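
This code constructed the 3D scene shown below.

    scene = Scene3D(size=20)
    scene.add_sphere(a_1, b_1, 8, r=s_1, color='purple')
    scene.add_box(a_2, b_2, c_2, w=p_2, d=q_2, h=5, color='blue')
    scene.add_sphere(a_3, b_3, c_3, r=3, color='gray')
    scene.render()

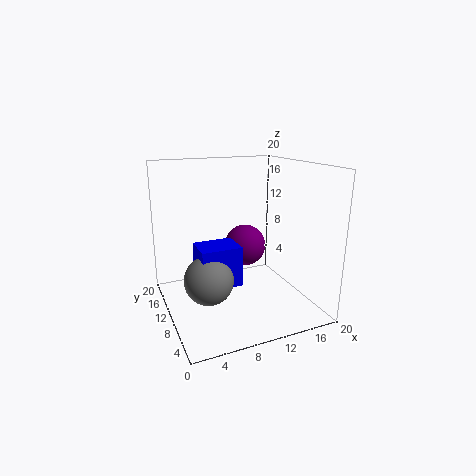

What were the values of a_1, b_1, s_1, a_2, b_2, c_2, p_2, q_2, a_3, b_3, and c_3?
a_1 = 12
b_1 = 12
s_1 = 3
a_2 = 3
b_2 = 4
c_2 = 6
p_2 = 5
q_2 = 4
a_3 = 4
b_3 = 5
c_3 = 7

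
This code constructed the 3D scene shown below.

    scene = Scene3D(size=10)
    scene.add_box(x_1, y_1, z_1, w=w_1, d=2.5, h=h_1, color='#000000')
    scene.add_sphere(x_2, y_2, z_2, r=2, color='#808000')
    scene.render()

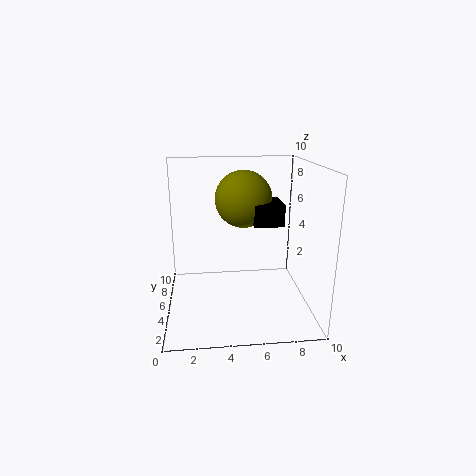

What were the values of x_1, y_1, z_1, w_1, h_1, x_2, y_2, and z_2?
x_1 = 6, y_1 = 4, z_1 = 6, w_1 = 2, h_1 = 1.5, x_2 = 5.5, y_2 = 6, z_2 = 7.5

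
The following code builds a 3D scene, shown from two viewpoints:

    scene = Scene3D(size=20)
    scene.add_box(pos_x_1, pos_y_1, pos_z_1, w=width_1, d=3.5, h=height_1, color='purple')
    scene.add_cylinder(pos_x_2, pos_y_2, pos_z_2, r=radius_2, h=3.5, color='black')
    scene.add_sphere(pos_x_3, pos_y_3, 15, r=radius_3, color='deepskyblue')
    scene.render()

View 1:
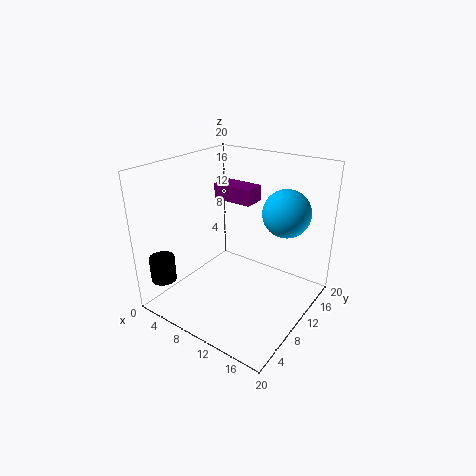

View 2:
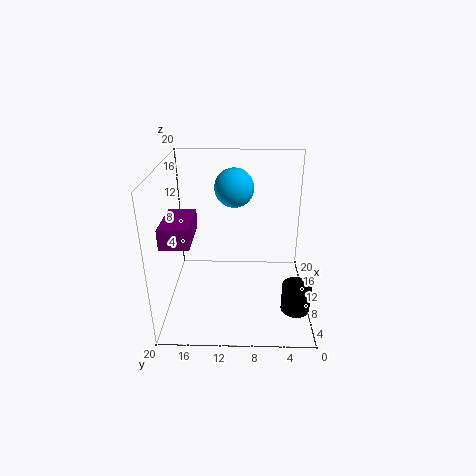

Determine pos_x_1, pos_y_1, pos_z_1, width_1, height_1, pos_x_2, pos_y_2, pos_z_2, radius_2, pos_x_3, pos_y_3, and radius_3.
pos_x_1 = 1.75, pos_y_1 = 15.25, pos_z_1 = 12.5, width_1 = 6.5, height_1 = 2.5, pos_x_2 = 2.25, pos_y_2 = 2.75, pos_z_2 = 4.25, radius_2 = 1.75, pos_x_3 = 16.75, pos_y_3 = 10.75, radius_3 = 3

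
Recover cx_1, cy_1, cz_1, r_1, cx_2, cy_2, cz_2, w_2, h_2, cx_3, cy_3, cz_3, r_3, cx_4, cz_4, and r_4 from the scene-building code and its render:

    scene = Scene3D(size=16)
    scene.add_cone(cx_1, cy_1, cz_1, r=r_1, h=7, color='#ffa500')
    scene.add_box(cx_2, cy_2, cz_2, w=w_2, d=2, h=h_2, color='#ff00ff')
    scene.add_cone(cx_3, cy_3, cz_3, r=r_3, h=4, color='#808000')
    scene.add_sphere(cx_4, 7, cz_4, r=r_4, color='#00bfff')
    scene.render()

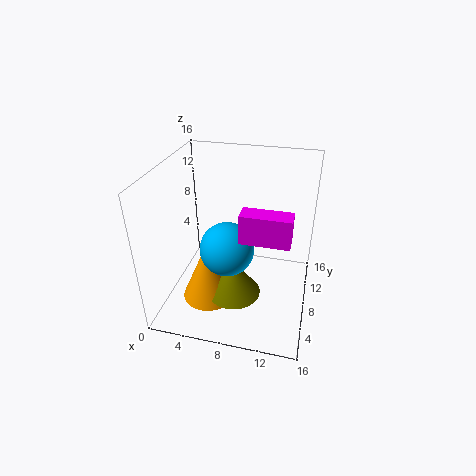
cx_1 = 5; cy_1 = 6; cz_1 = 1; r_1 = 3; cx_2 = 9; cy_2 = 4; cz_2 = 10; w_2 = 5; h_2 = 3; cx_3 = 8; cy_3 = 6; cz_3 = 2; r_3 = 3; cx_4 = 7; cz_4 = 7; r_4 = 3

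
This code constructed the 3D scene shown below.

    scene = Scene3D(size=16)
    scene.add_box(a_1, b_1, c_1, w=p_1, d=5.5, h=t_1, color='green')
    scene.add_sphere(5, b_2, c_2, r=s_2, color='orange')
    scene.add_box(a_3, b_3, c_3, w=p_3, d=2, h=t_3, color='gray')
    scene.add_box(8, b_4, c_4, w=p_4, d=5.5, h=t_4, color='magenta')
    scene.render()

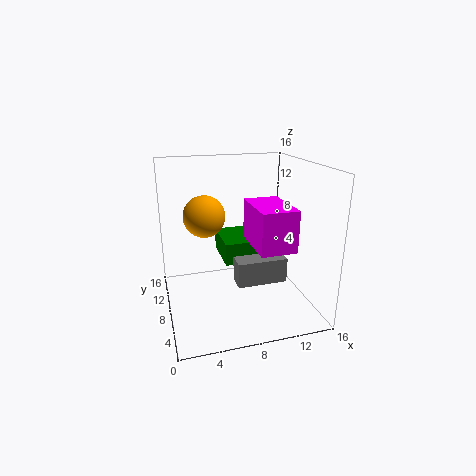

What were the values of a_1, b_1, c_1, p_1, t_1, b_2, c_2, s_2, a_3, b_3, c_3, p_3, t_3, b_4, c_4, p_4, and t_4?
a_1 = 6.5; b_1 = 7.5; c_1 = 5; p_1 = 4; t_1 = 2.5; b_2 = 12; c_2 = 9.5; s_2 = 2.5; a_3 = 6.5; b_3 = 2.5; c_3 = 5; p_3 = 5; t_3 = 2.5; b_4 = 0.5; c_4 = 9; p_4 = 3.5; t_4 = 4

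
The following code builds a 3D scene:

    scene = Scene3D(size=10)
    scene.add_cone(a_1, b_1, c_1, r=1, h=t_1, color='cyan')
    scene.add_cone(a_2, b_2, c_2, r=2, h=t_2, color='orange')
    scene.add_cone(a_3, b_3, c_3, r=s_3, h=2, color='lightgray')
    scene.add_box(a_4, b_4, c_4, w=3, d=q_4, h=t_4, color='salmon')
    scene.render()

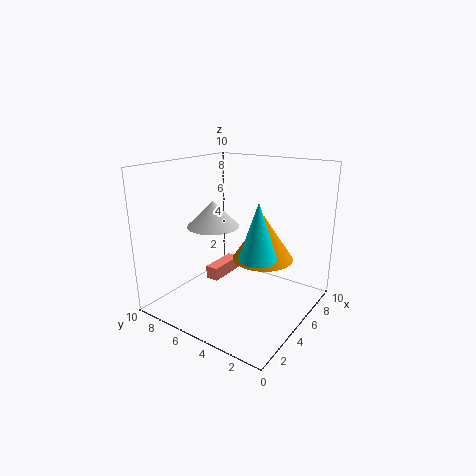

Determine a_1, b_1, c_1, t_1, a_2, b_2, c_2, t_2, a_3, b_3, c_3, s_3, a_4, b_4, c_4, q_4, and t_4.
a_1 = 1, b_1 = 1, c_1 = 6, t_1 = 3, a_2 = 5, b_2 = 3, c_2 = 4, t_2 = 3, a_3 = 6, b_3 = 8, c_3 = 5, s_3 = 2, a_4 = 5, b_4 = 7, c_4 = 1, q_4 = 1, t_4 = 1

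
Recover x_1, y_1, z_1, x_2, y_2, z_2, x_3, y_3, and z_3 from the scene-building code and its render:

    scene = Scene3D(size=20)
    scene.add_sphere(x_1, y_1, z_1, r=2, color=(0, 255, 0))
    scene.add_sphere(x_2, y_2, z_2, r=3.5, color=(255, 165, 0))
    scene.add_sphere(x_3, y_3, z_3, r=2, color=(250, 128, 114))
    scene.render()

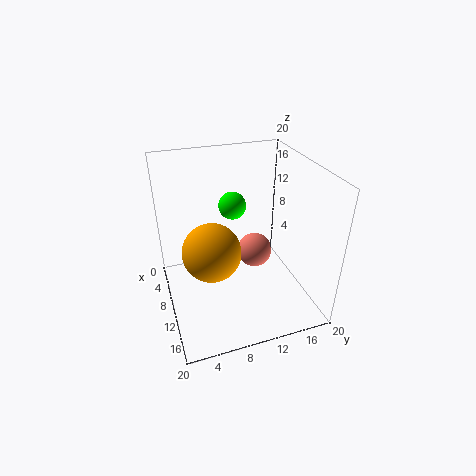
x_1 = 6
y_1 = 10.5
z_1 = 13
x_2 = 15
y_2 = 5
z_2 = 12
x_3 = 16
y_3 = 10
z_3 = 12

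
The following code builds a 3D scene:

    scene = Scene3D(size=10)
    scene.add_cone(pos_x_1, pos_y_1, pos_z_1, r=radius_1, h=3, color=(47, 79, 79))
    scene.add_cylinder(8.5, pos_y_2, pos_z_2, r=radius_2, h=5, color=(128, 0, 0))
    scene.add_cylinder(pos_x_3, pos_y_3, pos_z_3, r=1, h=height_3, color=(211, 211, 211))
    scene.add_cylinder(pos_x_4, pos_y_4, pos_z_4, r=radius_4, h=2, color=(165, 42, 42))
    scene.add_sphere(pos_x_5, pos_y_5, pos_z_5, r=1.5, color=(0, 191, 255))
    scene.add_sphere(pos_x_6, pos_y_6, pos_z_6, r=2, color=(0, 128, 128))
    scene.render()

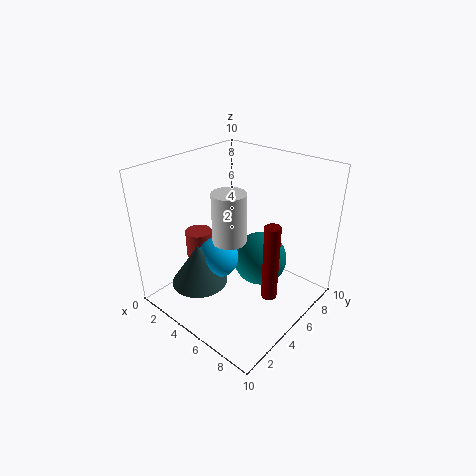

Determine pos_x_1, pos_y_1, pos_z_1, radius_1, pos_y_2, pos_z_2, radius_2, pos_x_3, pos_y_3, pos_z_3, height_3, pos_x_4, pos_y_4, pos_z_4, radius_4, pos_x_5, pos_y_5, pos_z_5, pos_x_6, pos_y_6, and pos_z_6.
pos_x_1 = 3, pos_y_1 = 3, pos_z_1 = 1.5, radius_1 = 2, pos_y_2 = 4, pos_z_2 = 2.5, radius_2 = 0.5, pos_x_3 = 6.5, pos_y_3 = 2.5, pos_z_3 = 6.5, height_3 = 3, pos_x_4 = 1.5, pos_y_4 = 4.5, pos_z_4 = 2.5, radius_4 = 1, pos_x_5 = 3.5, pos_y_5 = 4.5, pos_z_5 = 3, pos_x_6 = 5.5, pos_y_6 = 7, pos_z_6 = 2.5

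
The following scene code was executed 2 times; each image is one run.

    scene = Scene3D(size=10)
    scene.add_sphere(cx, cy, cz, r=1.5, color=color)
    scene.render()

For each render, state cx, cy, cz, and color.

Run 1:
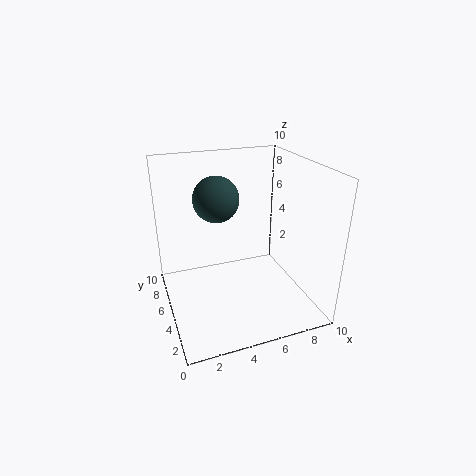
cx = 3.5
cy = 5
cz = 8
color = 'darkslategray'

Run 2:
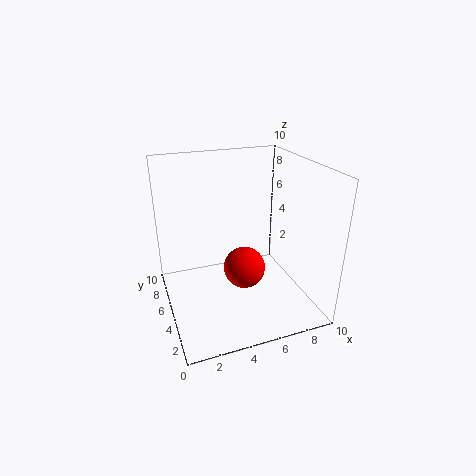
cx = 5.5
cy = 5
cz = 2.5
color = 'red'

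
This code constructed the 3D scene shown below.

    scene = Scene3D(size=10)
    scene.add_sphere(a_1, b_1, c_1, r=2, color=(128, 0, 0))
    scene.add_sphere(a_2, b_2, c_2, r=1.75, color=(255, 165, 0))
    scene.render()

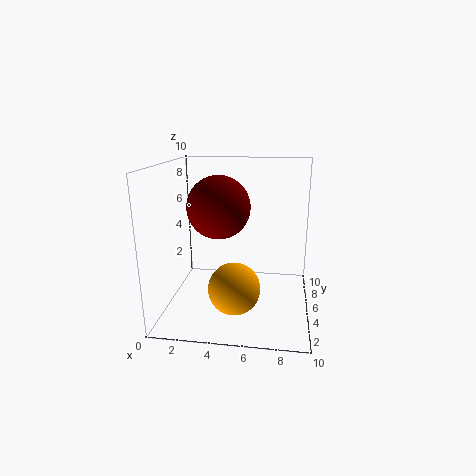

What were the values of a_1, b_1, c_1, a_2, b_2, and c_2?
a_1 = 4, b_1 = 3.5, c_1 = 7.5, a_2 = 5, b_2 = 3.25, c_2 = 2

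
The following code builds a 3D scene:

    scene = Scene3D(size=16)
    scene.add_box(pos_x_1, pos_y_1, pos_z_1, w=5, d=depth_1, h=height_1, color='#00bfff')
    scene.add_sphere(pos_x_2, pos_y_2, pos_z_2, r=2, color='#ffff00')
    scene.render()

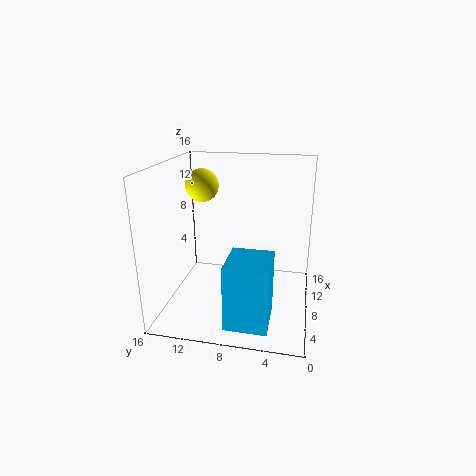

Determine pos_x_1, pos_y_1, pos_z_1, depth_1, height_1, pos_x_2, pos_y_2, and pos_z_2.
pos_x_1 = 1.5; pos_y_1 = 3.75; pos_z_1 = 0.5; depth_1 = 4.5; height_1 = 7; pos_x_2 = 12; pos_y_2 = 13.25; pos_z_2 = 12.75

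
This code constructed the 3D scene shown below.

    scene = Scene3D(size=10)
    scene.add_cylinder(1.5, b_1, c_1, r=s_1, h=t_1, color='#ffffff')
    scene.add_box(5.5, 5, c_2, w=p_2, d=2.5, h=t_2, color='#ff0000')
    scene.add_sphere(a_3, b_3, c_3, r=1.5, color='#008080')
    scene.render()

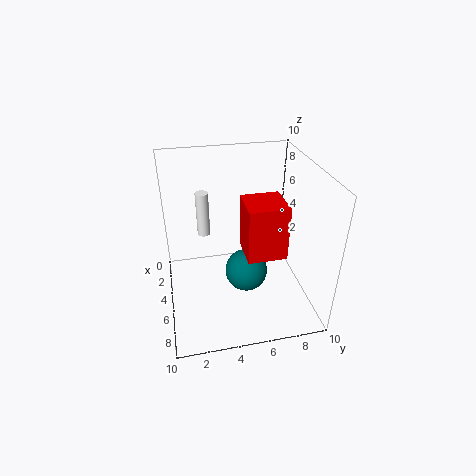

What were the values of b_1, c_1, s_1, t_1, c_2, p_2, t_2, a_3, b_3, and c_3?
b_1 = 3; c_1 = 3.5; s_1 = 0.5; t_1 = 3.5; c_2 = 5; p_2 = 2.5; t_2 = 3.5; a_3 = 5.5; b_3 = 5.5; c_3 = 2.5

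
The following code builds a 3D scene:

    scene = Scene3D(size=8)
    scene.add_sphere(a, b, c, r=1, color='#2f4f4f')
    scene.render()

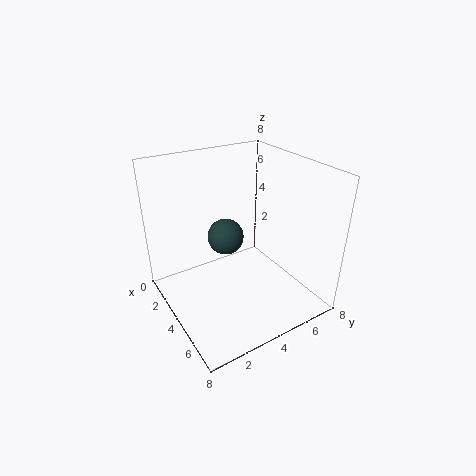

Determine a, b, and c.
a = 3.5
b = 3.5
c = 4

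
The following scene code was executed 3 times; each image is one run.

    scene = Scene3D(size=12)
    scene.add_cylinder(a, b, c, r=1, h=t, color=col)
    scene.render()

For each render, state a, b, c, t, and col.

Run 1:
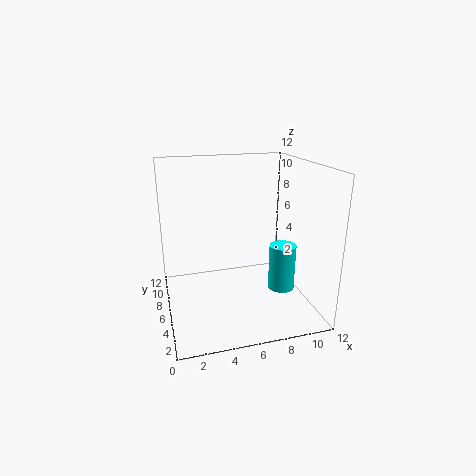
a = 8.5
b = 2.5
c = 3
t = 3.5
col = 'cyan'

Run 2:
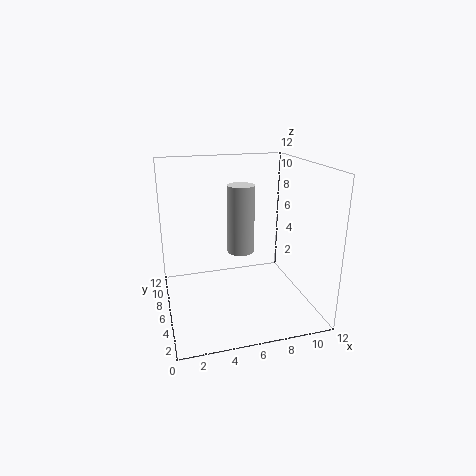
a = 5.5
b = 3.5
c = 6
t = 5
col = 'lightgray'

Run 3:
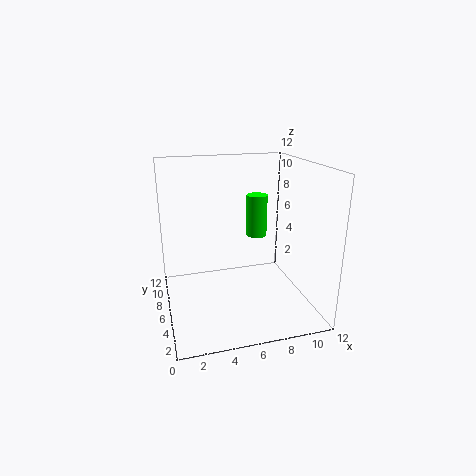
a = 9
b = 10
c = 4.5
t = 4
col = 'lime'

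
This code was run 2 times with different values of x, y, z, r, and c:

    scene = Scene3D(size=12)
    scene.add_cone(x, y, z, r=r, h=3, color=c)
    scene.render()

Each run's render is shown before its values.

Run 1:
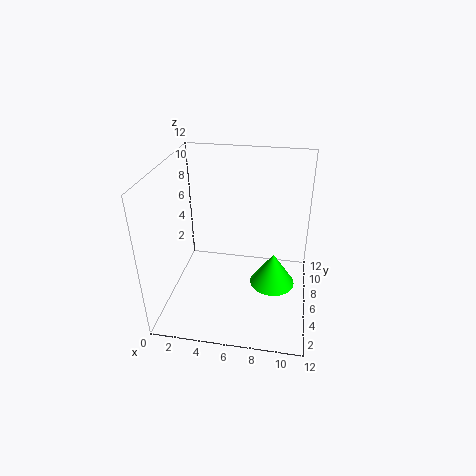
x = 9, y = 7, z = 1, r = 2, c = 'lime'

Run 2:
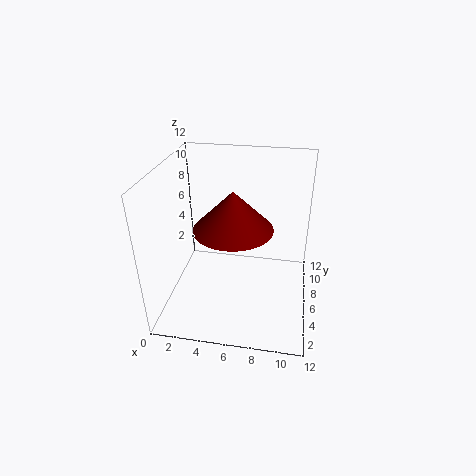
x = 6, y = 4, z = 8, r = 3, c = 'maroon'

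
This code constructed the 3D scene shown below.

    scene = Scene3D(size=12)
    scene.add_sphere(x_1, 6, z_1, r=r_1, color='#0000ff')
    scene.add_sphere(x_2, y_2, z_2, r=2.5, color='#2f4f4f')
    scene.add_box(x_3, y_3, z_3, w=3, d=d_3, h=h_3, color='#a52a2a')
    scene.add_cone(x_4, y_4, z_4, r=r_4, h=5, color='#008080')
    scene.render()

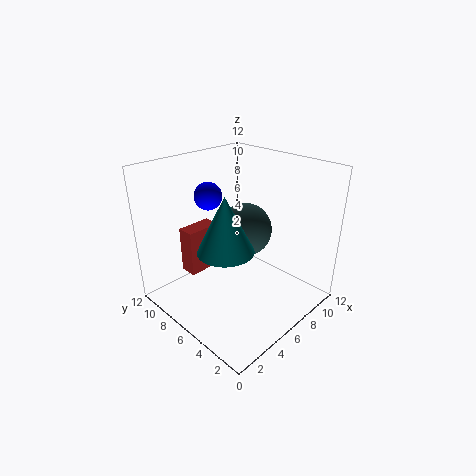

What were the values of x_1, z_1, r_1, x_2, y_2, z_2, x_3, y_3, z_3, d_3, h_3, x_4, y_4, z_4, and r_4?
x_1 = 3, z_1 = 10.5, r_1 = 1, x_2 = 9, y_2 = 8, z_2 = 5, x_3 = 3, y_3 = 8.5, z_3 = 2.5, d_3 = 1.5, h_3 = 4, x_4 = 5.5, y_4 = 7, z_4 = 4.5, r_4 = 2.5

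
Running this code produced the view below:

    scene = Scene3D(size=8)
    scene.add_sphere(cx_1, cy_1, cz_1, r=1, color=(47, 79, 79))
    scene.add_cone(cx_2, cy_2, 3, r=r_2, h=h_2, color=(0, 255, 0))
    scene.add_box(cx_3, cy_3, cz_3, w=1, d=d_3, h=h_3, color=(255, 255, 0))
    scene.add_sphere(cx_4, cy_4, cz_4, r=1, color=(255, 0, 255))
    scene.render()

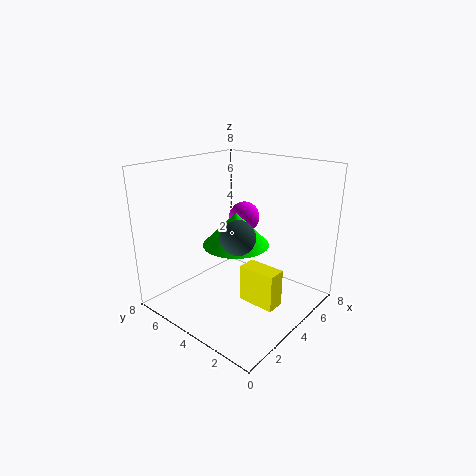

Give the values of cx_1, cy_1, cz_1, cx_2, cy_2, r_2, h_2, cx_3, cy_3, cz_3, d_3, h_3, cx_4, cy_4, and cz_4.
cx_1 = 4, cy_1 = 4, cz_1 = 4, cx_2 = 5, cy_2 = 5, r_2 = 2, h_2 = 2, cx_3 = 3, cy_3 = 1, cz_3 = 1, d_3 = 2, h_3 = 2, cx_4 = 7, cy_4 = 6, cz_4 = 4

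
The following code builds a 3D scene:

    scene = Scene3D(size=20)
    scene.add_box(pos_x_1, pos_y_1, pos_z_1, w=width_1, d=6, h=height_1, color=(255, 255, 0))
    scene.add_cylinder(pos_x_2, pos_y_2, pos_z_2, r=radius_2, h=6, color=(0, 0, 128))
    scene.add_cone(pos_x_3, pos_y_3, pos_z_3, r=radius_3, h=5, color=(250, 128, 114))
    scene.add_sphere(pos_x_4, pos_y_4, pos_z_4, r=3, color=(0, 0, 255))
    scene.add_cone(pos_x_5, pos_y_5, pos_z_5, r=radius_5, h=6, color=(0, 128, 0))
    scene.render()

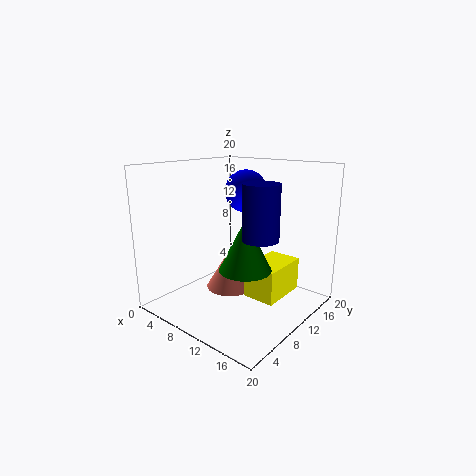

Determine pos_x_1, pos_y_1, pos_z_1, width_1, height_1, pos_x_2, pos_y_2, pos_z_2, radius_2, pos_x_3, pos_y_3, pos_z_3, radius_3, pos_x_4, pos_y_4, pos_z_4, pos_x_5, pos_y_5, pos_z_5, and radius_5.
pos_x_1 = 15, pos_y_1 = 5, pos_z_1 = 5, width_1 = 4, height_1 = 4, pos_x_2 = 18, pos_y_2 = 4, pos_z_2 = 13, radius_2 = 2, pos_x_3 = 12, pos_y_3 = 6, pos_z_3 = 5, radius_3 = 3, pos_x_4 = 9, pos_y_4 = 13, pos_z_4 = 16, pos_x_5 = 16, pos_y_5 = 4, pos_z_5 = 9, radius_5 = 3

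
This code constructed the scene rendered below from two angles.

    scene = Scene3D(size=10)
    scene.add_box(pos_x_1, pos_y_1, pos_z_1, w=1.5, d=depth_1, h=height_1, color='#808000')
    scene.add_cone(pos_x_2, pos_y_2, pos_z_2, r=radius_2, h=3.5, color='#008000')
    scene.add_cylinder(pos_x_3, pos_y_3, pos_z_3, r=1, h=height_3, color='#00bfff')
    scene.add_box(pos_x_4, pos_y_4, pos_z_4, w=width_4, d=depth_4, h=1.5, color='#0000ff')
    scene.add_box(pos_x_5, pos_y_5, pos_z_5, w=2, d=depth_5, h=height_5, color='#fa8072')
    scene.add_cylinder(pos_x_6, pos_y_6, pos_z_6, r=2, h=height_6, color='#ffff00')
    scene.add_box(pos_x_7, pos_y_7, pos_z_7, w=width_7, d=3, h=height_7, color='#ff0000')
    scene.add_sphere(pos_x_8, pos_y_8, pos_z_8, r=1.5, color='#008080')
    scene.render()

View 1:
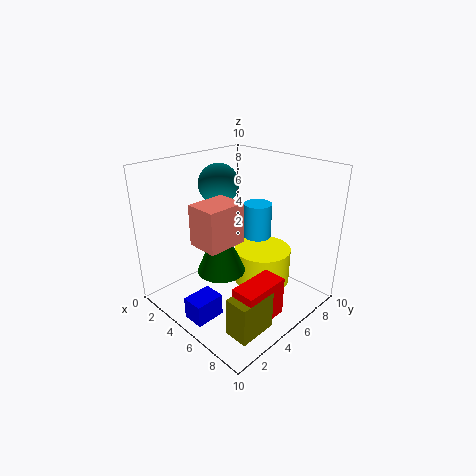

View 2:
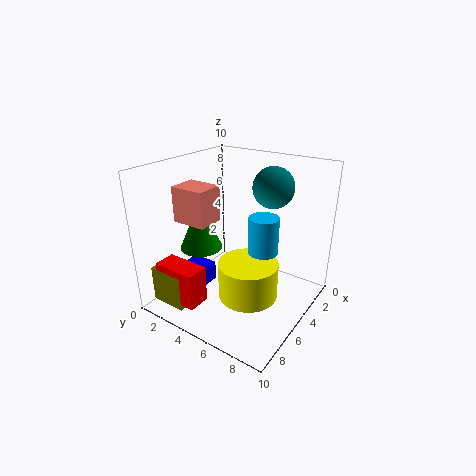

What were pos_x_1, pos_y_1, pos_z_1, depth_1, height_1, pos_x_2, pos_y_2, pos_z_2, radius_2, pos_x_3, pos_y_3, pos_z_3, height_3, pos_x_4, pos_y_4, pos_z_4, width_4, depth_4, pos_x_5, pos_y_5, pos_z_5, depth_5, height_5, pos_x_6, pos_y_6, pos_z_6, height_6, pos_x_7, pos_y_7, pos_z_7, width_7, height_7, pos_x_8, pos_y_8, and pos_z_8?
pos_x_1 = 8, pos_y_1 = 1, pos_z_1 = 1, depth_1 = 2.5, height_1 = 2.5, pos_x_2 = 6, pos_y_2 = 2.5, pos_z_2 = 4, radius_2 = 1.5, pos_x_3 = 5, pos_y_3 = 7, pos_z_3 = 4.5, height_3 = 2.5, pos_x_4 = 4.5, pos_y_4 = 0.5, pos_z_4 = 0.5, width_4 = 1.5, depth_4 = 2, pos_x_5 = 5, pos_y_5 = 1, pos_z_5 = 6, depth_5 = 2.5, height_5 = 2.5, pos_x_6 = 6, pos_y_6 = 6.5, pos_z_6 = 1.5, height_6 = 2.5, pos_x_7 = 8, pos_y_7 = 1.5, pos_z_7 = 1.5, width_7 = 1.5, height_7 = 2.5, pos_x_8 = 2, pos_y_8 = 6, pos_z_8 = 8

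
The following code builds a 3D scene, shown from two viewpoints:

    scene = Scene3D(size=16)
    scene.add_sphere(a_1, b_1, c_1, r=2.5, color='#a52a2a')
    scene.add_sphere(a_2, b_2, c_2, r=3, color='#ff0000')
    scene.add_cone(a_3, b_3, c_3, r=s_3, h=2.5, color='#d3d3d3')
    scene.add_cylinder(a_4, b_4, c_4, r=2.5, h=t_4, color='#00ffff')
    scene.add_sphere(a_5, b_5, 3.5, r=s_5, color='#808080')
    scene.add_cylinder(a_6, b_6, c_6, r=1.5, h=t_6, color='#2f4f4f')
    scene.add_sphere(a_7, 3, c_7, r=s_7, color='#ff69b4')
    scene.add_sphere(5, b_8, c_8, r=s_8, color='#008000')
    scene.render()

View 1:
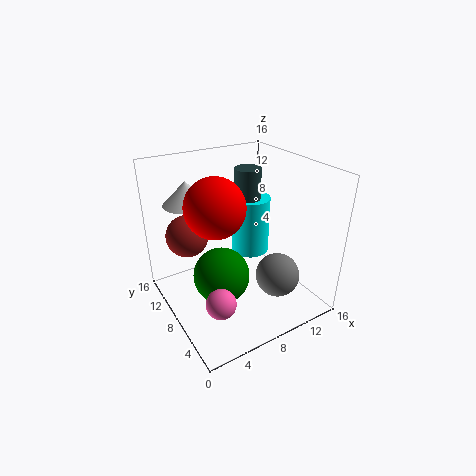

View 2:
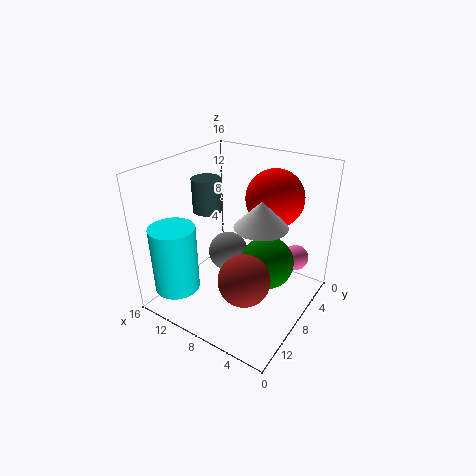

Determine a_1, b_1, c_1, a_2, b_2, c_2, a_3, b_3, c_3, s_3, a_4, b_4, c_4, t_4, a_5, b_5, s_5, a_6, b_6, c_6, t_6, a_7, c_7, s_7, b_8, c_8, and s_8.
a_1 = 4
b_1 = 13
c_1 = 7
a_2 = 4.5
b_2 = 6.5
c_2 = 13
a_3 = 3.5
b_3 = 11
c_3 = 12
s_3 = 2.5
a_4 = 13
b_4 = 13
c_4 = 2.5
t_4 = 7.5
a_5 = 11.5
b_5 = 5
s_5 = 2.5
a_6 = 10.5
b_6 = 10
c_6 = 11.5
t_6 = 3.5
a_7 = 3
c_7 = 4.5
s_7 = 1.5
b_8 = 6.5
c_8 = 5
s_8 = 3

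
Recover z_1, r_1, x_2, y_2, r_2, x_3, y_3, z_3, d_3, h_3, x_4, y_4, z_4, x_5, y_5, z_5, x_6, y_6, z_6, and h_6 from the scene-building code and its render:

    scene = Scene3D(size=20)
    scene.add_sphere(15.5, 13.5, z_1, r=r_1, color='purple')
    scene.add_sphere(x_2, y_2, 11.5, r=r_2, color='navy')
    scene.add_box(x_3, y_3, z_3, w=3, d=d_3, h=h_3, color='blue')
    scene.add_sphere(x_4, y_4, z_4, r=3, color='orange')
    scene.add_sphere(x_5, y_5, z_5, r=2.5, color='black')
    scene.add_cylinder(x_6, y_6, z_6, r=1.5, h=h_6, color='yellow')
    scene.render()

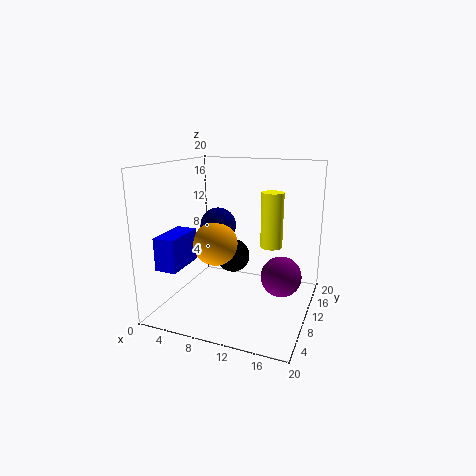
z_1 = 3.5
r_1 = 3
x_2 = 7
y_2 = 10
r_2 = 2.5
x_3 = 1
y_3 = 3
z_3 = 6.5
d_3 = 6
h_3 = 4.5
x_4 = 7.5
y_4 = 8
z_4 = 9.5
x_5 = 8
y_5 = 13
z_5 = 6
x_6 = 14.5
y_6 = 11
z_6 = 9
h_6 = 7.5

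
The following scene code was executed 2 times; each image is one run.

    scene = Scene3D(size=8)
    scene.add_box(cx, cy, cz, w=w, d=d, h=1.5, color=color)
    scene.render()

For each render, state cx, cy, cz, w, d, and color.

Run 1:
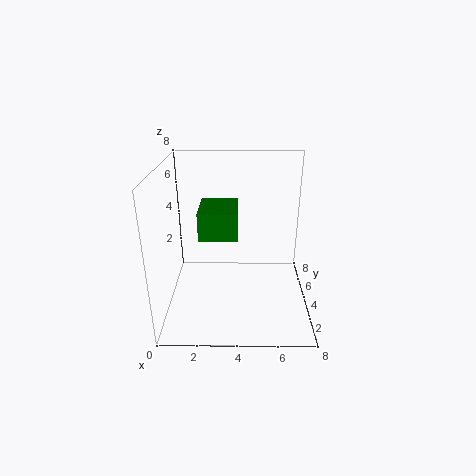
cx = 2, cy = 2.5, cz = 4.5, w = 2, d = 2.5, color = 'green'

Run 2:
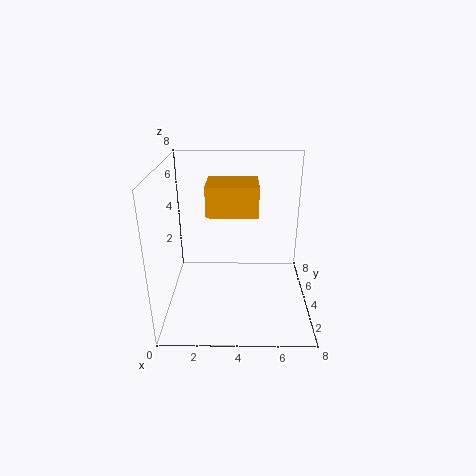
cx = 2.5, cy = 2, cz = 6, w = 2.5, d = 2, color = 'orange'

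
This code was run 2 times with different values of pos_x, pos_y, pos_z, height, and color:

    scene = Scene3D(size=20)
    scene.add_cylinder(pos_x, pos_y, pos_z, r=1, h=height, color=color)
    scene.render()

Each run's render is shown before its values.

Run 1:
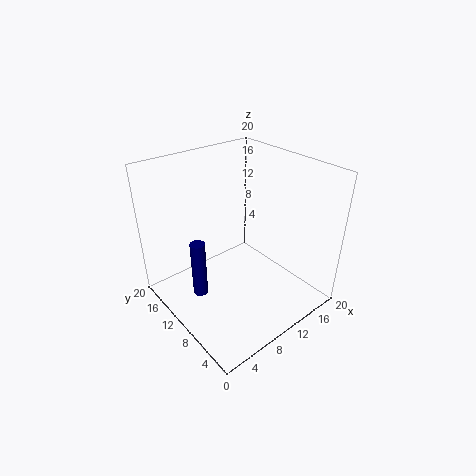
pos_x = 4, pos_y = 11, pos_z = 3, height = 8, color = 'navy'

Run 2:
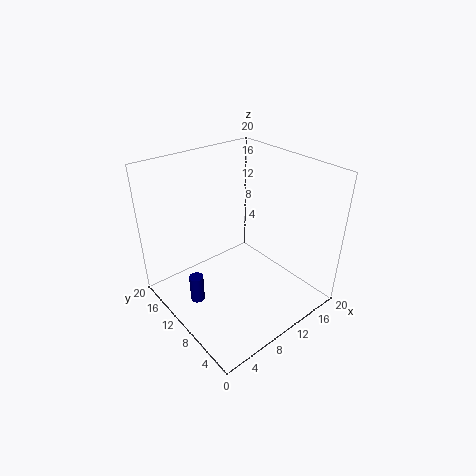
pos_x = 4, pos_y = 12, pos_z = 1, height = 4, color = 'navy'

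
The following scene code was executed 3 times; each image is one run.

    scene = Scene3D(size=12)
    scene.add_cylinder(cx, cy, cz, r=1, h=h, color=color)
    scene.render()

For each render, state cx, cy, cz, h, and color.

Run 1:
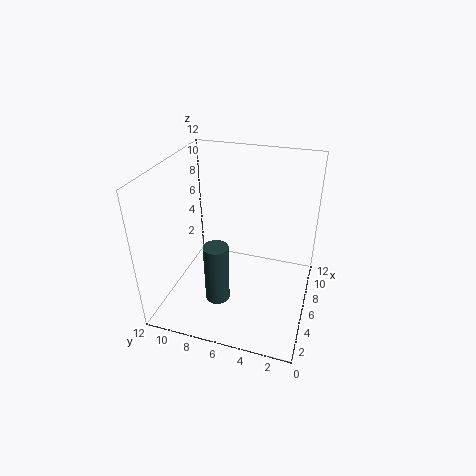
cx = 3.5, cy = 7, cz = 1.5, h = 5, color = 'darkslategray'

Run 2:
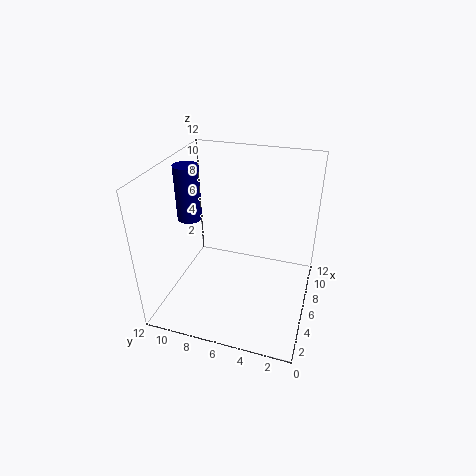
cx = 5.5, cy = 10, cz = 7.5, h = 4.5, color = 'navy'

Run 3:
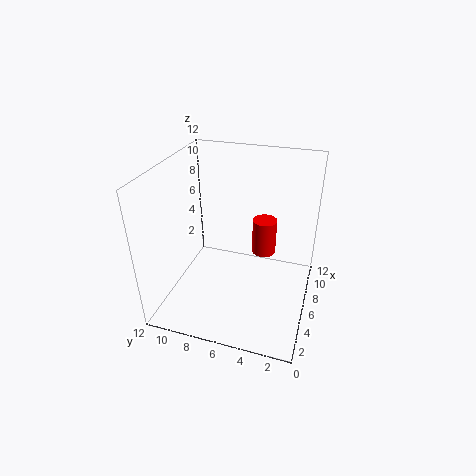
cx = 7, cy = 4, cz = 4.5, h = 3, color = 'red'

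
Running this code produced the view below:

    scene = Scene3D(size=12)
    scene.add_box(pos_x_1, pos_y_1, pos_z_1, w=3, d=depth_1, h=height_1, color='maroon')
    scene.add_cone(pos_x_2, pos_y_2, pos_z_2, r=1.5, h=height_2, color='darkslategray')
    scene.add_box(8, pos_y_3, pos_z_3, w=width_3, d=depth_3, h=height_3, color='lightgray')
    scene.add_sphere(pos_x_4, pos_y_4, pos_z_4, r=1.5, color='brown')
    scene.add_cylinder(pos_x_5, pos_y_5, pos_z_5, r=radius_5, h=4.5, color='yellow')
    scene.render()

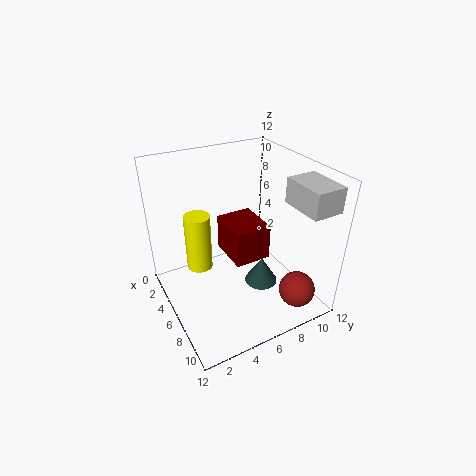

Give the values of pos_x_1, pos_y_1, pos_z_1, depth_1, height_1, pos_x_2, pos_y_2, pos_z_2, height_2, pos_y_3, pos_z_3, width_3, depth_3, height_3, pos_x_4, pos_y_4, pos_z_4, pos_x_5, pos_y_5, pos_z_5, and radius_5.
pos_x_1 = 7.5
pos_y_1 = 3.5
pos_z_1 = 7
depth_1 = 2.5
height_1 = 2.5
pos_x_2 = 6
pos_y_2 = 8.5
pos_z_2 = 0.5
height_2 = 2.5
pos_y_3 = 9
pos_z_3 = 9.5
width_3 = 3.5
depth_3 = 2.5
height_3 = 2
pos_x_4 = 10
pos_y_4 = 9.5
pos_z_4 = 2
pos_x_5 = 6
pos_y_5 = 2.5
pos_z_5 = 4.5
radius_5 = 1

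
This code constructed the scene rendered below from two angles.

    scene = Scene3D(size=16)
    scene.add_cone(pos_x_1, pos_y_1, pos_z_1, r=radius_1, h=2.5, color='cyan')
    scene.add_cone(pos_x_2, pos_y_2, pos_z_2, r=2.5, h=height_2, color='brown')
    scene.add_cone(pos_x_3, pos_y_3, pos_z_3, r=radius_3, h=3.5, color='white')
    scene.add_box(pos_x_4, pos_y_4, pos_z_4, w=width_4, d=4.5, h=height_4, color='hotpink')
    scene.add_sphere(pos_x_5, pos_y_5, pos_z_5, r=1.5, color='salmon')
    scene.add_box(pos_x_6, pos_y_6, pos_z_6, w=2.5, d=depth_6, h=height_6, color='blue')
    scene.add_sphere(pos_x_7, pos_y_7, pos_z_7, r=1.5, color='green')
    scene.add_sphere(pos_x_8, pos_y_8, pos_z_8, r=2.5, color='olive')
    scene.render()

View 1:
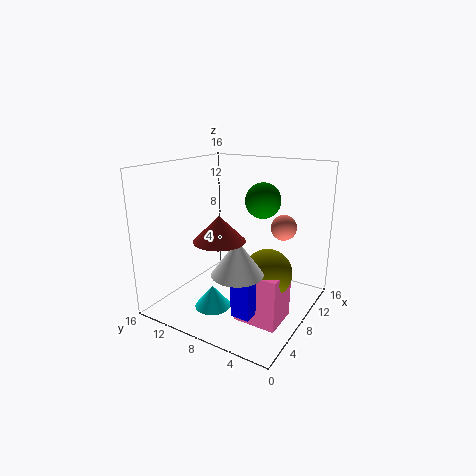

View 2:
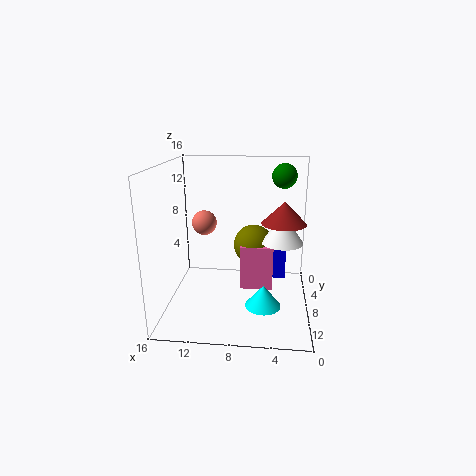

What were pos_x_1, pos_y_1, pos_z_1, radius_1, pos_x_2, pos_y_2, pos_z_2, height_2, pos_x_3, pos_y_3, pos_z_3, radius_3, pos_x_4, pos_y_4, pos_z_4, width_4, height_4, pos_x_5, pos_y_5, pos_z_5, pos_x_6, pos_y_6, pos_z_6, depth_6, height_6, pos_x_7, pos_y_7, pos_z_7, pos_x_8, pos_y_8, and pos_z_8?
pos_x_1 = 5, pos_y_1 = 9.5, pos_z_1 = 0.5, radius_1 = 2, pos_x_2 = 3, pos_y_2 = 7, pos_z_2 = 9.5, height_2 = 2.5, pos_x_3 = 3, pos_y_3 = 5, pos_z_3 = 6.5, radius_3 = 2.5, pos_x_4 = 4, pos_y_4 = 1.5, pos_z_4 = 0.5, width_4 = 4, height_4 = 5.5, pos_x_5 = 12.5, pos_y_5 = 4.5, pos_z_5 = 8.5, pos_x_6 = 2.5, pos_y_6 = 3.5, pos_z_6 = 2, depth_6 = 2, height_6 = 4, pos_x_7 = 3, pos_y_7 = 2.5, pos_z_7 = 14, pos_x_8 = 6.5, pos_y_8 = 3.5, pos_z_8 = 5.5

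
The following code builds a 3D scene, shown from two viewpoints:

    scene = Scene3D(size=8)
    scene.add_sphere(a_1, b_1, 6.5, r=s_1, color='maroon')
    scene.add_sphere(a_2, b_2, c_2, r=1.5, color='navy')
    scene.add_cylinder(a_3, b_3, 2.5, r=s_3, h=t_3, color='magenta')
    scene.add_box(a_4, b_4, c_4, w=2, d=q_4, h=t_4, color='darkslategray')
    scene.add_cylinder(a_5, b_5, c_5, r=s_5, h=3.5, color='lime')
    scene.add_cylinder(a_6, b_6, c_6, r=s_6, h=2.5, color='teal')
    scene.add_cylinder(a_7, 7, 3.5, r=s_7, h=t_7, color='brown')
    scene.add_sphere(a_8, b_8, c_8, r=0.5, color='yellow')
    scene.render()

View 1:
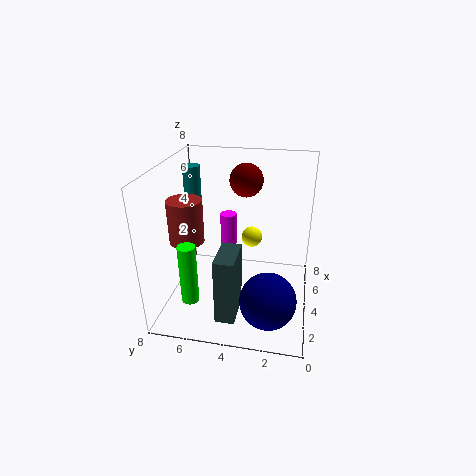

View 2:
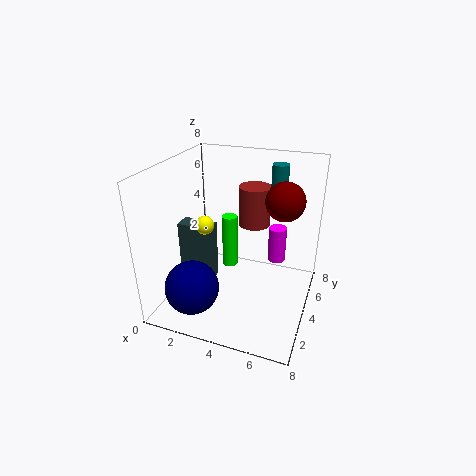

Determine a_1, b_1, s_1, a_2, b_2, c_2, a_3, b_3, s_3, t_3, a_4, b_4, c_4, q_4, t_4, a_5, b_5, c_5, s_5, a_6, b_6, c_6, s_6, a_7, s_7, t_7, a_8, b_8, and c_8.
a_1 = 6.5; b_1 = 4; s_1 = 1; a_2 = 2; b_2 = 2; c_2 = 1.5; a_3 = 6; b_3 = 5; s_3 = 0.5; t_3 = 2; a_4 = 0.5; b_4 = 3.5; c_4 = 1; q_4 = 1; t_4 = 3.5; a_5 = 2.5; b_5 = 6.5; c_5 = 0.5; s_5 = 0.5; a_6 = 5.5; b_6 = 7; c_6 = 5; s_6 = 0.5; a_7 = 4; s_7 = 1; t_7 = 2.5; a_8 = 2.5; b_8 = 3; c_8 = 5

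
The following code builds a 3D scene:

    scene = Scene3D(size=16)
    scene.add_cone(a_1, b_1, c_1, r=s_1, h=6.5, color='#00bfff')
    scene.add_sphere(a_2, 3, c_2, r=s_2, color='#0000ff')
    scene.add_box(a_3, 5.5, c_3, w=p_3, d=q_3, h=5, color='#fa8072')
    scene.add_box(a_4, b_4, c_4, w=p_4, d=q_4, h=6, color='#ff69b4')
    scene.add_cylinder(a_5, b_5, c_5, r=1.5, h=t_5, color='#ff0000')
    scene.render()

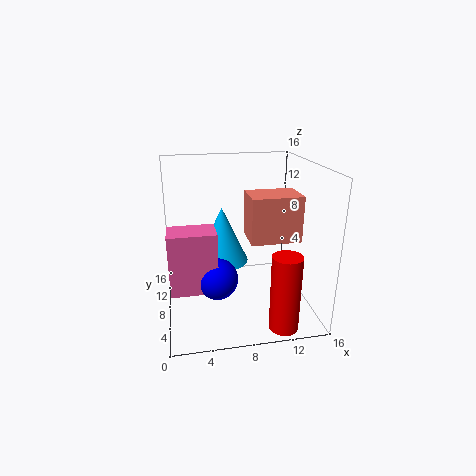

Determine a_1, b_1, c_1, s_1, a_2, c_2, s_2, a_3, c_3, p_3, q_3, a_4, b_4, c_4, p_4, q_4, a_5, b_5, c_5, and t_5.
a_1 = 6.5, b_1 = 10, c_1 = 4.5, s_1 = 3, a_2 = 5, c_2 = 6, s_2 = 2, a_3 = 9, c_3 = 8, p_3 = 5.5, q_3 = 4, a_4 = 0.5, b_4 = 2, c_4 = 5, p_4 = 4.5, q_4 = 3, a_5 = 11.5, b_5 = 1.5, c_5 = 0.5, t_5 = 8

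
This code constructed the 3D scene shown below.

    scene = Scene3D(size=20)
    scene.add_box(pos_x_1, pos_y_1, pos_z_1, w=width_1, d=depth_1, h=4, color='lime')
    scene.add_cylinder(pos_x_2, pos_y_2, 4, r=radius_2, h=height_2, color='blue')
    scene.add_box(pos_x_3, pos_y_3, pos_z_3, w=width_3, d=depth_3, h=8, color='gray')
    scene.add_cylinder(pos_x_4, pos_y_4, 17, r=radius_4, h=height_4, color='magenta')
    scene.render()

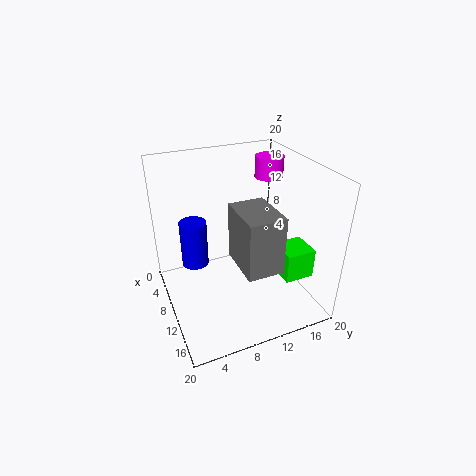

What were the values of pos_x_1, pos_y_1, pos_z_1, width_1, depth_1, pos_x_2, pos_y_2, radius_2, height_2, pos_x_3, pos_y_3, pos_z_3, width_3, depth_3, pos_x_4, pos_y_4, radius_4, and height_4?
pos_x_1 = 13, pos_y_1 = 14, pos_z_1 = 6, width_1 = 4, depth_1 = 4, pos_x_2 = 5, pos_y_2 = 5, radius_2 = 2, height_2 = 7, pos_x_3 = 9, pos_y_3 = 9, pos_z_3 = 7, width_3 = 7, depth_3 = 5, pos_x_4 = 7, pos_y_4 = 16, radius_4 = 2, height_4 = 3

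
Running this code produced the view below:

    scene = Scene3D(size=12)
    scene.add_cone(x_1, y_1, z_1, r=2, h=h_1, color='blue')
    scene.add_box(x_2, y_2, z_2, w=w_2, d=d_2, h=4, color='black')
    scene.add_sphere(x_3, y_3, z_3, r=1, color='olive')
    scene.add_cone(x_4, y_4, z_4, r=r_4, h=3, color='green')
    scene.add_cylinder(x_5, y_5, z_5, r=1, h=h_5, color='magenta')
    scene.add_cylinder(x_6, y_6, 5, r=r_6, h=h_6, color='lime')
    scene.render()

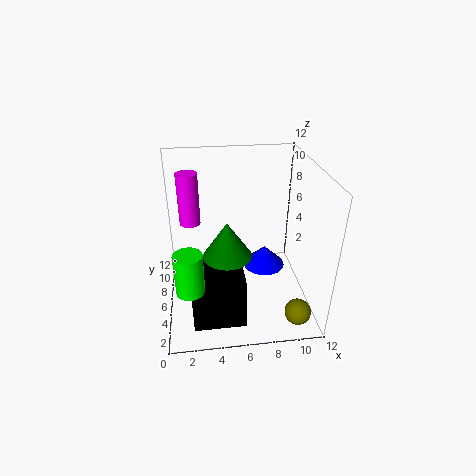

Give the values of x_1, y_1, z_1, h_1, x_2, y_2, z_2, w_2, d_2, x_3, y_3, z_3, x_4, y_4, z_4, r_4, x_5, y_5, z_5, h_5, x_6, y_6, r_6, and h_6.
x_1 = 9; y_1 = 9; z_1 = 1; h_1 = 2; x_2 = 2; y_2 = 1; z_2 = 1; w_2 = 4; d_2 = 4; x_3 = 10; y_3 = 1; z_3 = 2; x_4 = 5; y_4 = 5; z_4 = 5; r_4 = 2; x_5 = 2; y_5 = 11; z_5 = 5; h_5 = 5; x_6 = 2; y_6 = 1; r_6 = 1; h_6 = 3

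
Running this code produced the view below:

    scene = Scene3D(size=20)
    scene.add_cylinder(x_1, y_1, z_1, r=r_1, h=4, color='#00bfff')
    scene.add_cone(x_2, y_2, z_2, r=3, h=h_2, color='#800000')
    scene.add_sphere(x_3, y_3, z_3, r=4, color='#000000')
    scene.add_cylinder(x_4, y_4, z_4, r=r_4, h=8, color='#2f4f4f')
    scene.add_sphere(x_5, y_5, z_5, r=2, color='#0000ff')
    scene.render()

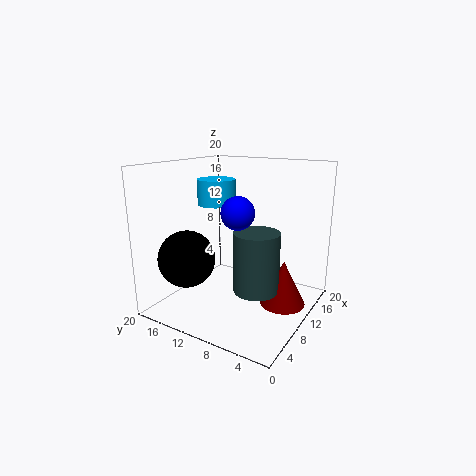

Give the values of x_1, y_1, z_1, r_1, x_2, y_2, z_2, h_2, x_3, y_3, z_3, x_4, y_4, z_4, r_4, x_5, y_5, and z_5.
x_1 = 15, y_1 = 17, z_1 = 13, r_1 = 3, x_2 = 10, y_2 = 3, z_2 = 2, h_2 = 6, x_3 = 6, y_3 = 16, z_3 = 7, x_4 = 8, y_4 = 6, z_4 = 4, r_4 = 3, x_5 = 5, y_5 = 7, z_5 = 15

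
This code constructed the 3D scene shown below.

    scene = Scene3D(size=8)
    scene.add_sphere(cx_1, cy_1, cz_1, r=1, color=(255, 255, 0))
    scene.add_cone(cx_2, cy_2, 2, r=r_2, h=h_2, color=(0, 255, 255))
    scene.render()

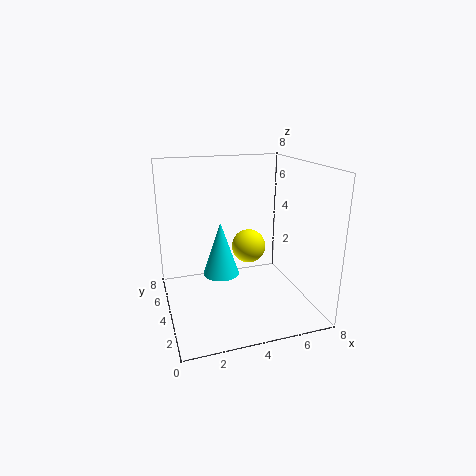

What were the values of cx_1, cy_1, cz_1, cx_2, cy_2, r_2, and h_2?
cx_1 = 5, cy_1 = 5, cz_1 = 3, cx_2 = 3, cy_2 = 4, r_2 = 1, h_2 = 3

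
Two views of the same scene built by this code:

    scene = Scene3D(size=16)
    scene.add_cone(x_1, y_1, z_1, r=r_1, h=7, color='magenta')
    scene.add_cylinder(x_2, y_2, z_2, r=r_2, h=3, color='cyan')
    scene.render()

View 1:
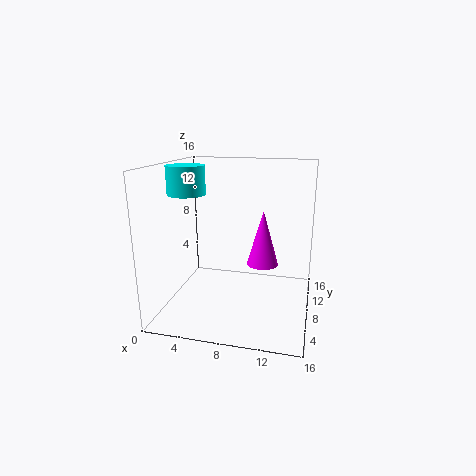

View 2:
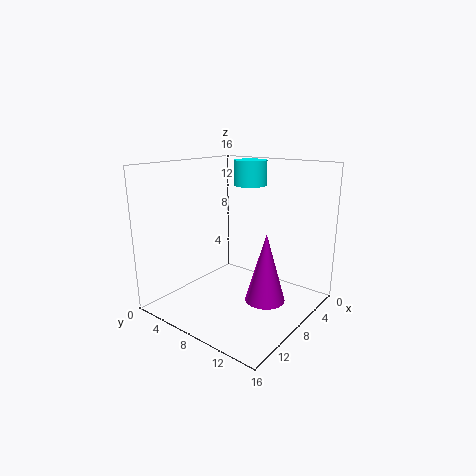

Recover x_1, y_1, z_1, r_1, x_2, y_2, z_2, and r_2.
x_1 = 10, y_1 = 13, z_1 = 3, r_1 = 2, x_2 = 3, y_2 = 6, z_2 = 13, r_2 = 2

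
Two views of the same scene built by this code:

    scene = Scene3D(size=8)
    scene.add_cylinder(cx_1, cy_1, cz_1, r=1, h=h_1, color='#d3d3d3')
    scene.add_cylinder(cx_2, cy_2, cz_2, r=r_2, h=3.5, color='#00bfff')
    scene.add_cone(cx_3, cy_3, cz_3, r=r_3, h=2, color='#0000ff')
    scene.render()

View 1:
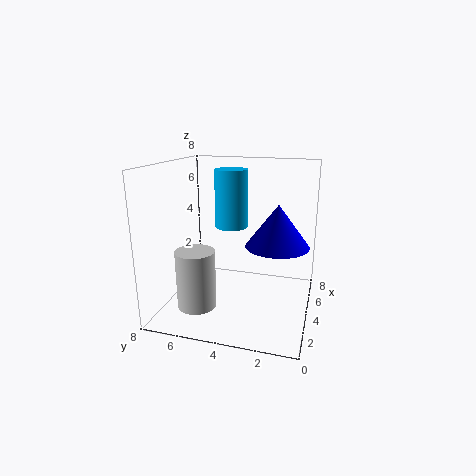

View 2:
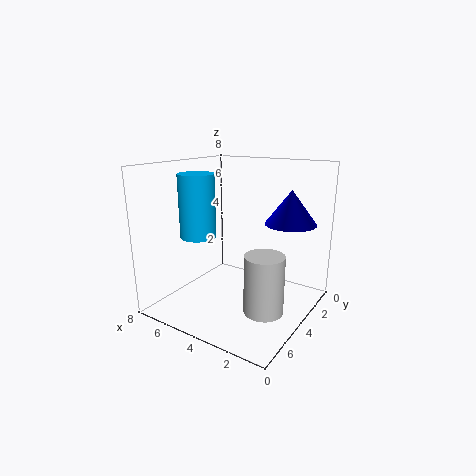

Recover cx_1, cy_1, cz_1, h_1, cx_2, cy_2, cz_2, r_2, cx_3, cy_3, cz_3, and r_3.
cx_1 = 1.5; cy_1 = 5.5; cz_1 = 1; h_1 = 3; cx_2 = 6; cy_2 = 5; cz_2 = 4; r_2 = 1; cx_3 = 2; cy_3 = 1.5; cz_3 = 4.5; r_3 = 1.5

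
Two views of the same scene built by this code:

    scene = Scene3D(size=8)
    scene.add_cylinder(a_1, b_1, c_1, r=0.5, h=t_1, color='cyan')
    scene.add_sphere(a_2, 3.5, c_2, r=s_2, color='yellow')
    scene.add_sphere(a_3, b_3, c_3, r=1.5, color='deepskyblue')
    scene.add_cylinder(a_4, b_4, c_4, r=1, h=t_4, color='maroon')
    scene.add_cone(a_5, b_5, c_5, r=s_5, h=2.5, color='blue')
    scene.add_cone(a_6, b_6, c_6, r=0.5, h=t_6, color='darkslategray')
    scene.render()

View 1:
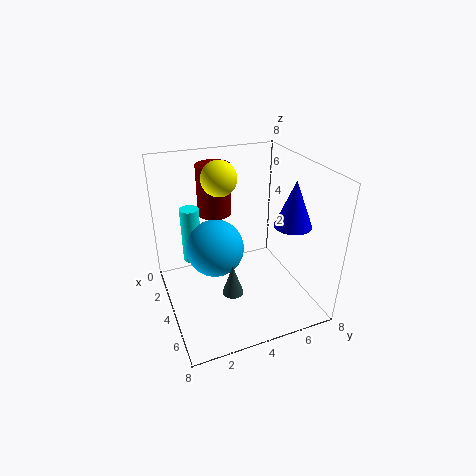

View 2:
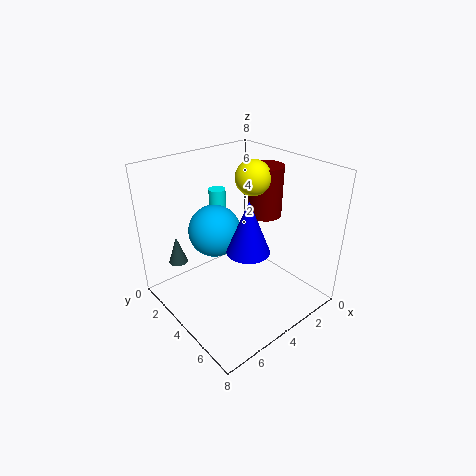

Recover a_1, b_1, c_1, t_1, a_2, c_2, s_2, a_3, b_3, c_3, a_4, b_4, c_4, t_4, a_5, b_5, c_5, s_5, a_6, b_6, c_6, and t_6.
a_1 = 3.5, b_1 = 1.5, c_1 = 3, t_1 = 3, a_2 = 2.5, c_2 = 7, s_2 = 1, a_3 = 4.5, b_3 = 2.5, c_3 = 4, a_4 = 1.5, b_4 = 3.5, c_4 = 4.5, t_4 = 3, a_5 = 5.5, b_5 = 6.5, c_5 = 5, s_5 = 1, a_6 = 7, b_6 = 2.5, c_6 = 3, t_6 = 1.5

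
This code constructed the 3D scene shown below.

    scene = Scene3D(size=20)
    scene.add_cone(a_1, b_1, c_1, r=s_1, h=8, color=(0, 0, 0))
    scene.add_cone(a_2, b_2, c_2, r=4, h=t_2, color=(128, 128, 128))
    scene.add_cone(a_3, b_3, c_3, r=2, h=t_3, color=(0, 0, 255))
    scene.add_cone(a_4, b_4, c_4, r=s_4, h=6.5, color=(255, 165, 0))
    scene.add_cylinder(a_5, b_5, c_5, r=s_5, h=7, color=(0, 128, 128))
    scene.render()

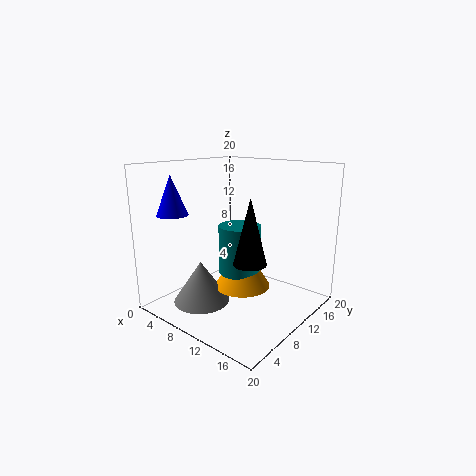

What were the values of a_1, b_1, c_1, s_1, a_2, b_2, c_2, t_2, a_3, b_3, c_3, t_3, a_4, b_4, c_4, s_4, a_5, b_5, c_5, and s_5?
a_1 = 15.5, b_1 = 5.5, c_1 = 9, s_1 = 2, a_2 = 6, b_2 = 6.5, c_2 = 0.5, t_2 = 6, a_3 = 5.5, b_3 = 2.5, c_3 = 14, t_3 = 5, a_4 = 10, b_4 = 11, c_4 = 2.5, s_4 = 4, a_5 = 9.5, b_5 = 11, c_5 = 4.5, s_5 = 3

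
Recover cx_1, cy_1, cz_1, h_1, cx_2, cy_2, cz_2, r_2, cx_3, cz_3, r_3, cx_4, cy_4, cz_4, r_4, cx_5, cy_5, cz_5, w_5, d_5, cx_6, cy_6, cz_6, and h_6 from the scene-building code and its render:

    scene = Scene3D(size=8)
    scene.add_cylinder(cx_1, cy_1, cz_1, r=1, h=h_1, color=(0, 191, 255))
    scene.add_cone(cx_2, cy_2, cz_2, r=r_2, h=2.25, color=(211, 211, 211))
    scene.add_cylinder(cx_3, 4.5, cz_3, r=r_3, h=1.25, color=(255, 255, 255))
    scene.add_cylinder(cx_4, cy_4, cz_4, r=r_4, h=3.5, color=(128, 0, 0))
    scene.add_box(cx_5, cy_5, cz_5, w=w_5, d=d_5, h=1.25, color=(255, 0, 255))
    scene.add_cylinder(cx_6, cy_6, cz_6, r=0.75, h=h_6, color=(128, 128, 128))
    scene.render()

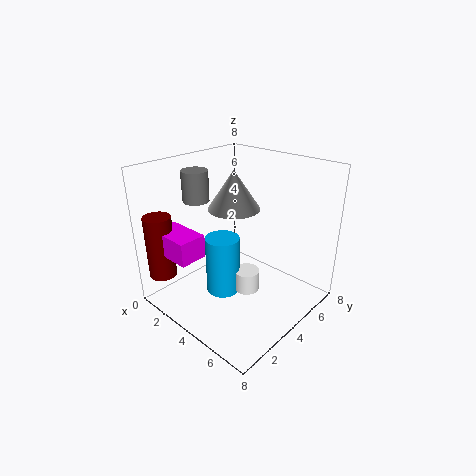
cx_1 = 3
cy_1 = 3.75
cz_1 = 0.25
h_1 = 3.5
cx_2 = 3
cy_2 = 4.75
cz_2 = 5.25
r_2 = 1.5
cx_3 = 4.25
cz_3 = 0.5
r_3 = 0.75
cx_4 = 1.25
cy_4 = 0.75
cz_4 = 2
r_4 = 0.75
cx_5 = 1
cy_5 = 0.5
cz_5 = 3.5
w_5 = 2.5
d_5 = 1.5
cx_6 = 1.5
cy_6 = 3.25
cz_6 = 5.75
h_6 = 1.75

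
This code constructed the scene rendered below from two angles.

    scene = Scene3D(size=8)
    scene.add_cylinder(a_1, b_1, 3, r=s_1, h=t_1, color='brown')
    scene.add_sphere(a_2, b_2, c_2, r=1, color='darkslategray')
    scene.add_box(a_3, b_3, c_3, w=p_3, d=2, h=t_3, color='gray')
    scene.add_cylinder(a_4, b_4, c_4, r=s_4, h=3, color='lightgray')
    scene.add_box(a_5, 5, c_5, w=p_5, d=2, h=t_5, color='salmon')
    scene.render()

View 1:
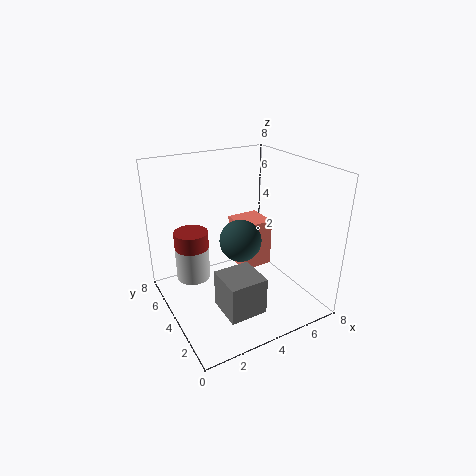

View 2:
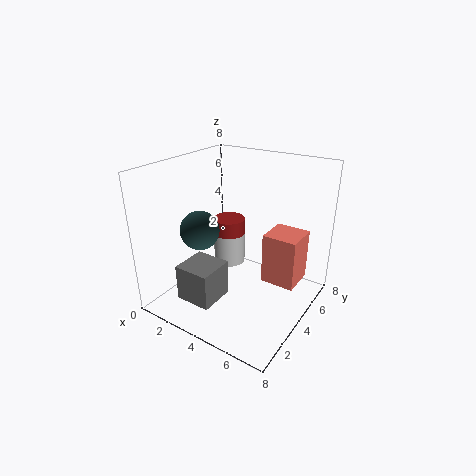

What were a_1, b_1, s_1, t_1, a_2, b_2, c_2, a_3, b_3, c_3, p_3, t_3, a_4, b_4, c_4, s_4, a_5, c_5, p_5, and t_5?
a_1 = 2, b_1 = 6, s_1 = 1, t_1 = 1, a_2 = 3, b_2 = 2, c_2 = 5, a_3 = 2, b_3 = 1, c_3 = 1, p_3 = 2, t_3 = 2, a_4 = 2, b_4 = 6, c_4 = 1, s_4 = 1, a_5 = 5, c_5 = 1, p_5 = 2, t_5 = 3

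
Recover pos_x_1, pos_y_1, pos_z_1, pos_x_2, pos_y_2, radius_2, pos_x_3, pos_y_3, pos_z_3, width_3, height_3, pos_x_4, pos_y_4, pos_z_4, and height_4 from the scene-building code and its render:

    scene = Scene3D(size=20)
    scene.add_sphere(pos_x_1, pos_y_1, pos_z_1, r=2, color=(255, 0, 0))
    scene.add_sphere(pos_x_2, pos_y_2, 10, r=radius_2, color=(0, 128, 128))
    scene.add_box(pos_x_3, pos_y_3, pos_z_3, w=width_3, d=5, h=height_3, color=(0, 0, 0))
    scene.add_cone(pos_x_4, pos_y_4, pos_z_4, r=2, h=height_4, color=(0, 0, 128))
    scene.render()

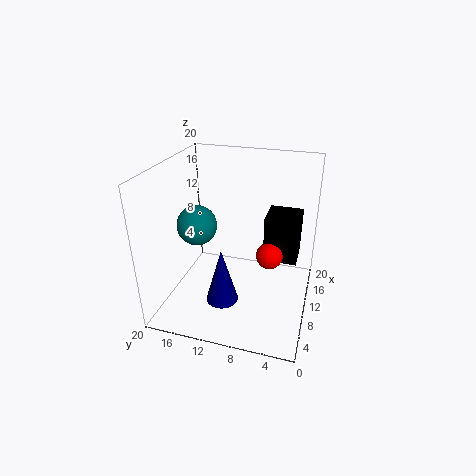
pos_x_1 = 13, pos_y_1 = 6, pos_z_1 = 6, pos_x_2 = 12, pos_y_2 = 17, radius_2 = 3, pos_x_3 = 13, pos_y_3 = 2, pos_z_3 = 5, width_3 = 5, height_3 = 7, pos_x_4 = 3, pos_y_4 = 10, pos_z_4 = 5, height_4 = 7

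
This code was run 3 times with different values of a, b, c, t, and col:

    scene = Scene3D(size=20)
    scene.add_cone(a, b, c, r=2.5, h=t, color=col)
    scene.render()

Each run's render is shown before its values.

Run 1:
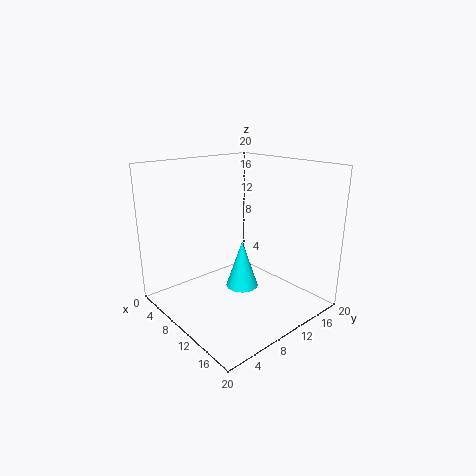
a = 7.5
b = 13
c = 0.5
t = 7.5
col = 'cyan'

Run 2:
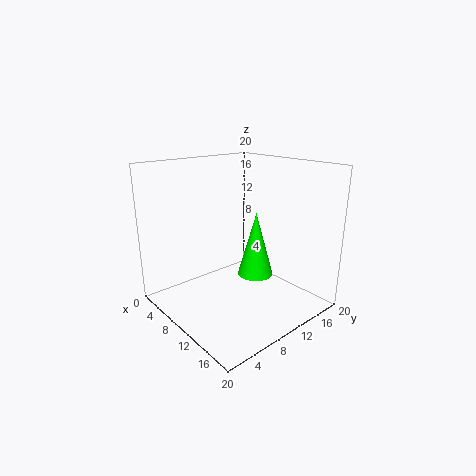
a = 11.5
b = 12
c = 4.5
t = 9
col = 'lime'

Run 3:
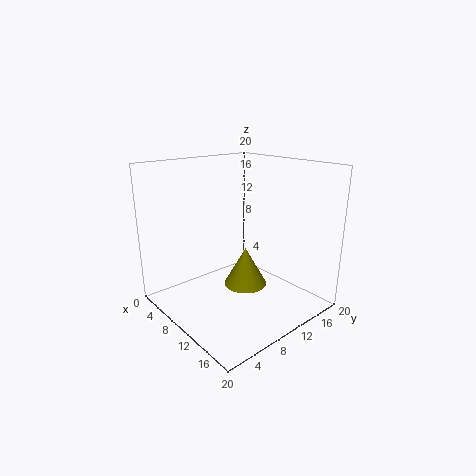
a = 16
b = 6
c = 7
t = 4.5
col = 'olive'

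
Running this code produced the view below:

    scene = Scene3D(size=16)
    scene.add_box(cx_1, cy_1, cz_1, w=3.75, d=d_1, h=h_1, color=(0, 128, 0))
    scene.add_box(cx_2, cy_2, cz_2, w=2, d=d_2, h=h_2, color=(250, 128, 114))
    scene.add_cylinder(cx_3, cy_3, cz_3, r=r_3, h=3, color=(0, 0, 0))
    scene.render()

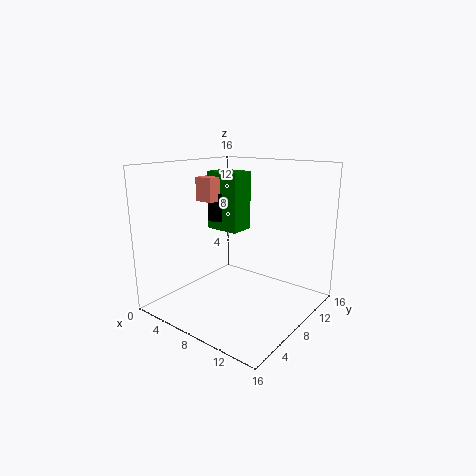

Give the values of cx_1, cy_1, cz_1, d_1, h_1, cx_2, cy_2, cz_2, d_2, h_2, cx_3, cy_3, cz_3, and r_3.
cx_1 = 5, cy_1 = 6.5, cz_1 = 9, d_1 = 2.75, h_1 = 6.25, cx_2 = 4.75, cy_2 = 5, cz_2 = 12.25, d_2 = 4, h_2 = 2.5, cx_3 = 6, cy_3 = 7.25, cz_3 = 10, r_3 = 1.25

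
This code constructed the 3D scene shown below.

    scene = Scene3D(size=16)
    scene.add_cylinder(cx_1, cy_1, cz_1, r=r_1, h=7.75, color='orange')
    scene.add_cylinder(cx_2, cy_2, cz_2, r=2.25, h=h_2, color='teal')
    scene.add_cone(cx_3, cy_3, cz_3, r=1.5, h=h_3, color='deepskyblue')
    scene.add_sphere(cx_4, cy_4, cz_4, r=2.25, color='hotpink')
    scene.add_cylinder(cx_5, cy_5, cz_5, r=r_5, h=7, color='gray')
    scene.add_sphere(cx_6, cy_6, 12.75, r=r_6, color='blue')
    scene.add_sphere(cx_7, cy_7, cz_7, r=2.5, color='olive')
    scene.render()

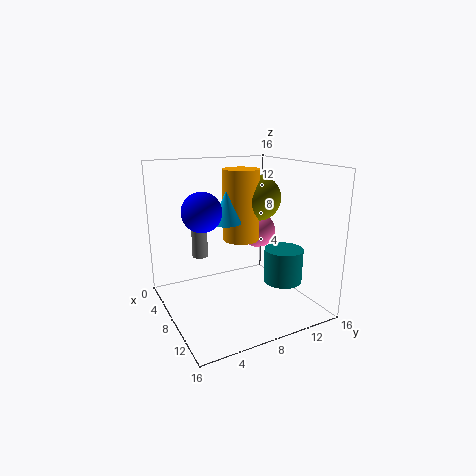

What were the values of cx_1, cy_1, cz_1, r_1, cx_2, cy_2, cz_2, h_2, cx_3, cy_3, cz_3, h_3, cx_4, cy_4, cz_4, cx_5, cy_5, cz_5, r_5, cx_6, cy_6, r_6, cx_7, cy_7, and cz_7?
cx_1 = 7.75, cy_1 = 8.5, cz_1 = 7.75, r_1 = 2, cx_2 = 9.5, cy_2 = 13.25, cz_2 = 2.25, h_2 = 4, cx_3 = 9.75, cy_3 = 5.75, cz_3 = 10.5, h_3 = 3.25, cx_4 = 3.25, cy_4 = 13.5, cz_4 = 6.75, cx_5 = 1.25, cy_5 = 6, cz_5 = 3.75, r_5 = 1, cx_6 = 12.75, cy_6 = 2, r_6 = 1.75, cx_7 = 8, cy_7 = 10.5, cz_7 = 12.25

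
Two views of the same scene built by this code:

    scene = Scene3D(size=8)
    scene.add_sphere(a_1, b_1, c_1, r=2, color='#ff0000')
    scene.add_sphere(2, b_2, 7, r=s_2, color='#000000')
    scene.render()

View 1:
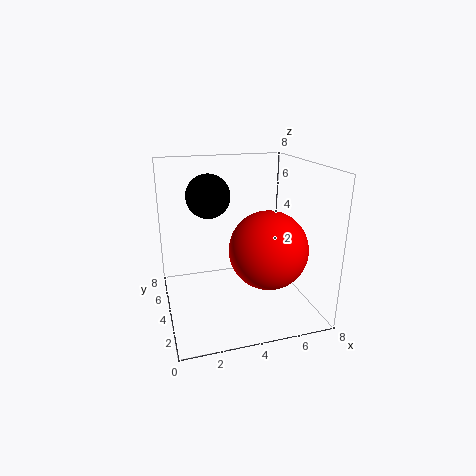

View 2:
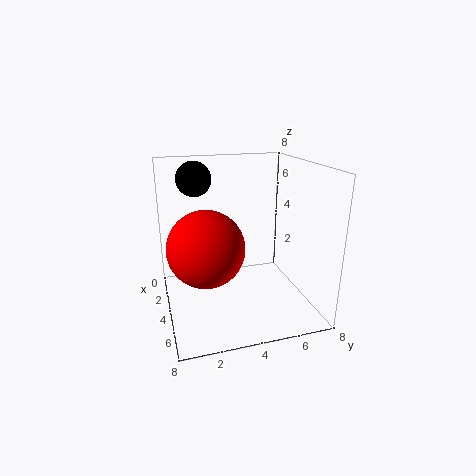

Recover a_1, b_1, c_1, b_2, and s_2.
a_1 = 5, b_1 = 2, c_1 = 4, b_2 = 2, s_2 = 1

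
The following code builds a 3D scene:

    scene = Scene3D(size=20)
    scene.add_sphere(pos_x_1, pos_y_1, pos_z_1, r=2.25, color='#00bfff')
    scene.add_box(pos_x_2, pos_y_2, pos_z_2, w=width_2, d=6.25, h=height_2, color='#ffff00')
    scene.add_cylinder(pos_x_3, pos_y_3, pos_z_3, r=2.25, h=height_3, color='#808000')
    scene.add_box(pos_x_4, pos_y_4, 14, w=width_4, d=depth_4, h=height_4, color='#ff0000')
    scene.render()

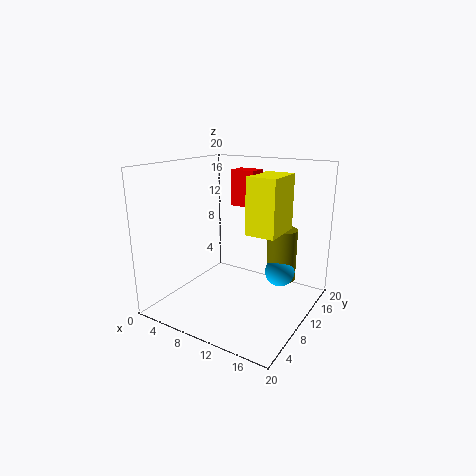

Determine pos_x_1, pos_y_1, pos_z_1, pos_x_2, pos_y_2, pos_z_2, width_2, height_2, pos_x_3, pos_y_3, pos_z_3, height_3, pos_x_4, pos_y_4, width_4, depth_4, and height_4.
pos_x_1 = 14; pos_y_1 = 15.75; pos_z_1 = 3.5; pos_x_2 = 11; pos_y_2 = 10.25; pos_z_2 = 10.5; width_2 = 4.25; height_2 = 8; pos_x_3 = 13.75; pos_y_3 = 16.75; pos_z_3 = 2; height_3 = 8; pos_x_4 = 7.75; pos_y_4 = 11.75; width_4 = 3.5; depth_4 = 2.75; height_4 = 5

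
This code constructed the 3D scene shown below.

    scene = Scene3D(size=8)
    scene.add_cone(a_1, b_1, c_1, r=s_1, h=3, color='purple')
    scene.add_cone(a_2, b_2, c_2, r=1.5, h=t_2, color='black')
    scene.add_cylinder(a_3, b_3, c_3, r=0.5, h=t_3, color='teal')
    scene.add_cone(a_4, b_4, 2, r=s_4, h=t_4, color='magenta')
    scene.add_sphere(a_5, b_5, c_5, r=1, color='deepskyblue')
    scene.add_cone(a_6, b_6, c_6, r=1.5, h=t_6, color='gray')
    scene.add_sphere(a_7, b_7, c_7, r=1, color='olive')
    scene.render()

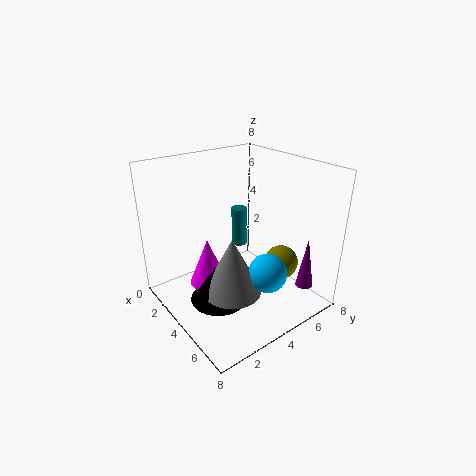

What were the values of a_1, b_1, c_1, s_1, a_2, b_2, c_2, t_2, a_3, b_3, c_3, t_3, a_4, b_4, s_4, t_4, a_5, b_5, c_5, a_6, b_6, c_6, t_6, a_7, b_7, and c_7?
a_1 = 6.5; b_1 = 7; c_1 = 1; s_1 = 0.5; a_2 = 5; b_2 = 2; c_2 = 1.5; t_2 = 2; a_3 = 1.5; b_3 = 6; c_3 = 2; t_3 = 2.5; a_4 = 4; b_4 = 2; s_4 = 1; t_4 = 2.5; a_5 = 6.5; b_5 = 4; c_5 = 3; a_6 = 5.5; b_6 = 2.5; c_6 = 2; t_6 = 3; a_7 = 5; b_7 = 6.5; c_7 = 2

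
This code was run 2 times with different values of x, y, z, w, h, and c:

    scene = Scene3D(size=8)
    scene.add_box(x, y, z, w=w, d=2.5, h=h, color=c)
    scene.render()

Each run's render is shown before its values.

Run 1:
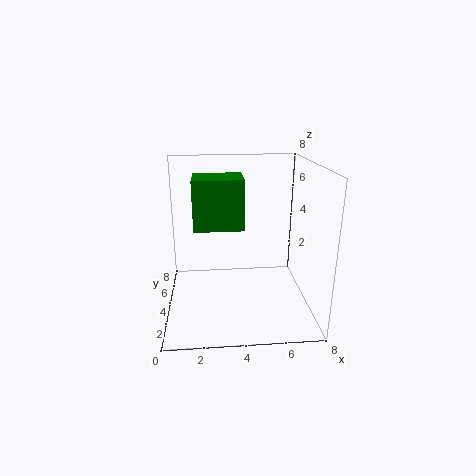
x = 1.5, y = 5, z = 4, w = 3, h = 3, c = 'green'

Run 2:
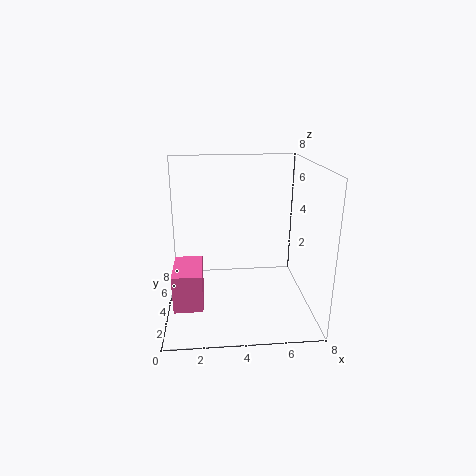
x = 0.5, y = 1.5, z = 1, w = 1.5, h = 2, c = 'hotpink'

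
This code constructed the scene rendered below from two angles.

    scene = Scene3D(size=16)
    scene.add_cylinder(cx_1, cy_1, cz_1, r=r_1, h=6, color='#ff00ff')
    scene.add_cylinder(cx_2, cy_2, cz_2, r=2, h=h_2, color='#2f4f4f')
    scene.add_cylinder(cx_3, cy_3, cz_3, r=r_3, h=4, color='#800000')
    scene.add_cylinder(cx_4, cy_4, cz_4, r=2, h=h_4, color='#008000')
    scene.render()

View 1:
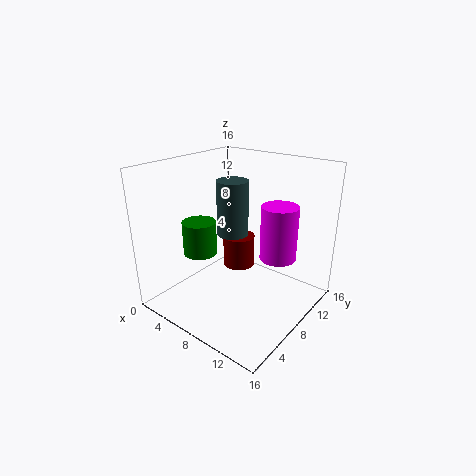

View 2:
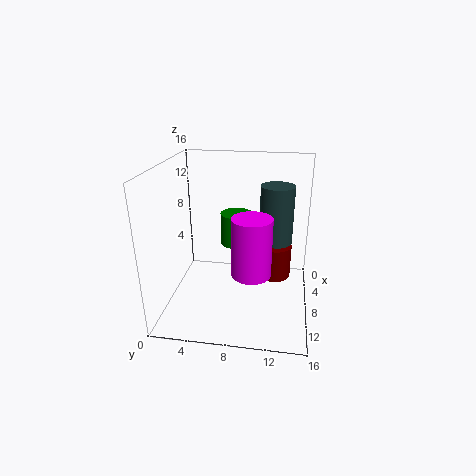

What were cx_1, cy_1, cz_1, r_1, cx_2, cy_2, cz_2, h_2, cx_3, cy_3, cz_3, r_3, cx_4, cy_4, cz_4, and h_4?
cx_1 = 12, cy_1 = 10, cz_1 = 6, r_1 = 2, cx_2 = 4, cy_2 = 12, cz_2 = 6, h_2 = 7, cx_3 = 5, cy_3 = 12, cz_3 = 2, r_3 = 2, cx_4 = 3, cy_4 = 7, cz_4 = 5, h_4 = 4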